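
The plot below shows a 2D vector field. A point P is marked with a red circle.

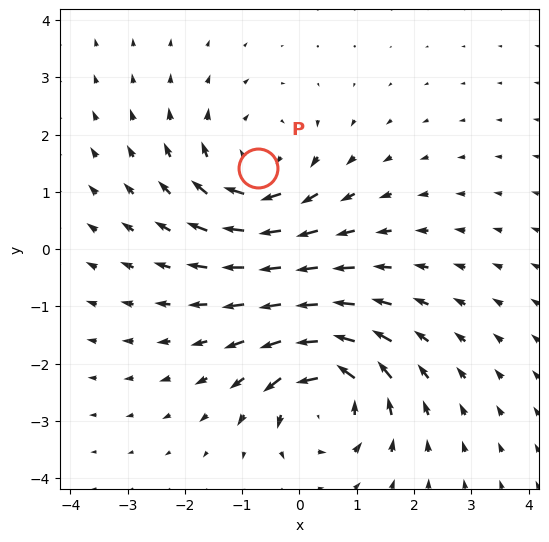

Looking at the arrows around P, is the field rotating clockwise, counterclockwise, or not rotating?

clockwise

Near P at (-0.7, 1.4) the arrows circulate clockwise. The curl (z-component) there is about -4; negative curl means clockwise rotation.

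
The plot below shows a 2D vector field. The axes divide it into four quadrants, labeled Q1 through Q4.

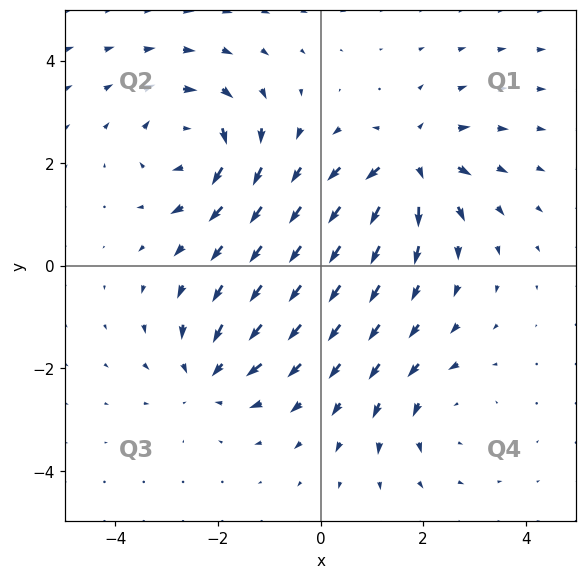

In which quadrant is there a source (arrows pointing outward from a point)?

The source sits at approximately (1.8, 2.0), which lies in quadrant Q1. The divergence there is about +7, positive as expected for a source.

Q1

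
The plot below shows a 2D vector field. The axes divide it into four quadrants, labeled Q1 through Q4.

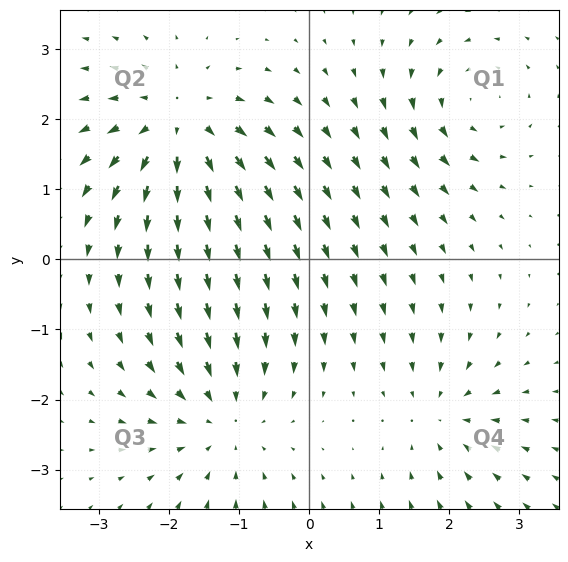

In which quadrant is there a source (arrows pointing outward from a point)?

Q2

The source sits at approximately (-1.9, 1.9), which lies in quadrant Q2. The divergence there is about +5, positive as expected for a source.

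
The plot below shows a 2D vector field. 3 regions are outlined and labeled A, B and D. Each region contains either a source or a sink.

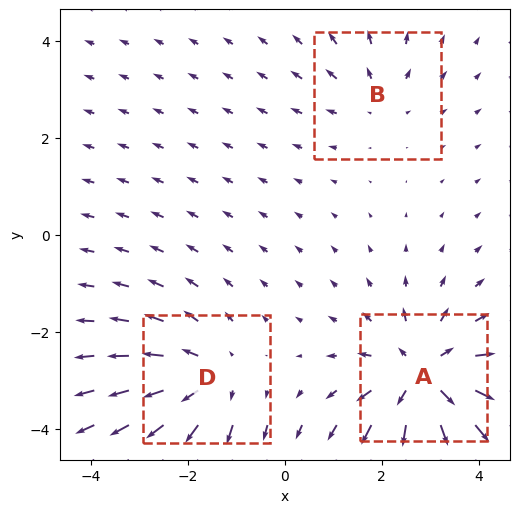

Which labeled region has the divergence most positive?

A

Divergence at each region's feature centre — A: about +5, B: about +2, D: about +3. Region A is most positive.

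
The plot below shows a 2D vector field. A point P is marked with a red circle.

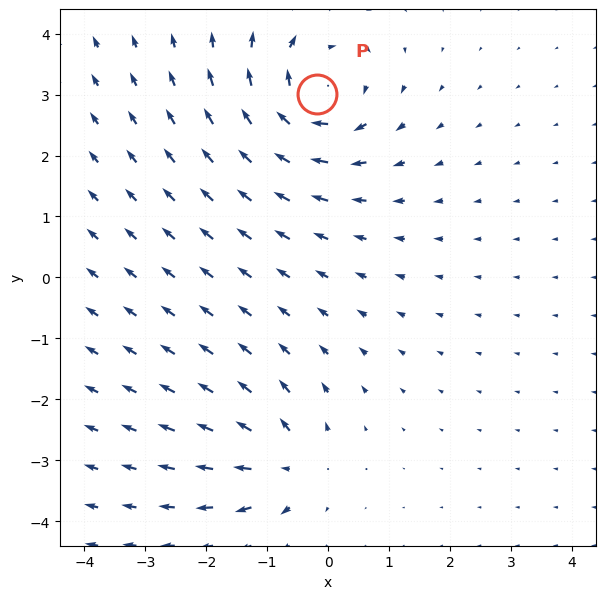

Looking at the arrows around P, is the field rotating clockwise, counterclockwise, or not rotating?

clockwise

Near P at (-0.2, 3.0) the arrows circulate clockwise. The curl (z-component) there is about -5; negative curl means clockwise rotation.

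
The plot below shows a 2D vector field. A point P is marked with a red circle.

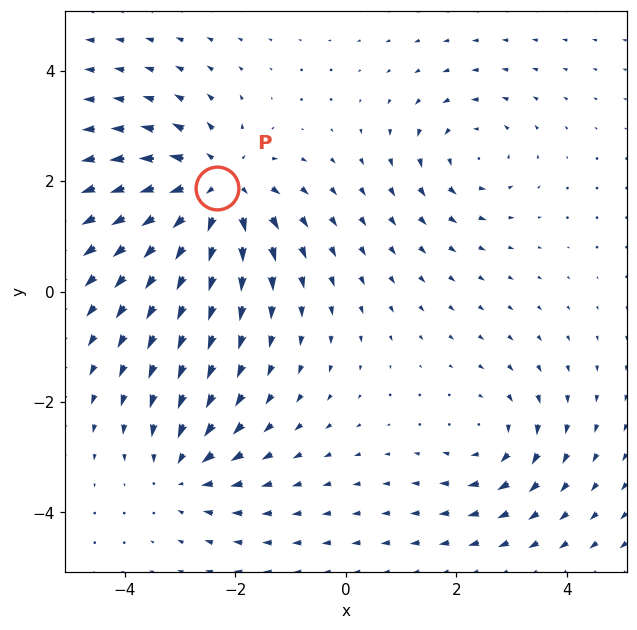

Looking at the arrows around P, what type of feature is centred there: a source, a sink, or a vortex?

At P (-2.3, 1.9) the arrows spread outward. Divergence about +5, curl ≈0 — positive divergence with near-zero curl is a source.

source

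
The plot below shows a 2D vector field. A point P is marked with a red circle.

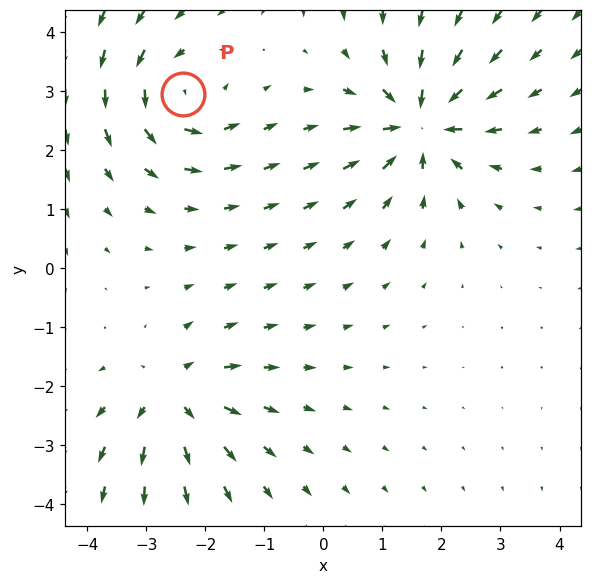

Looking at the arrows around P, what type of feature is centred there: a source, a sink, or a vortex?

vortex

At P (-2.4, 2.9) the arrows circulate counterclockwise. Divergence ≈0, curl about +4 — near-zero divergence with nonzero curl is a vortex.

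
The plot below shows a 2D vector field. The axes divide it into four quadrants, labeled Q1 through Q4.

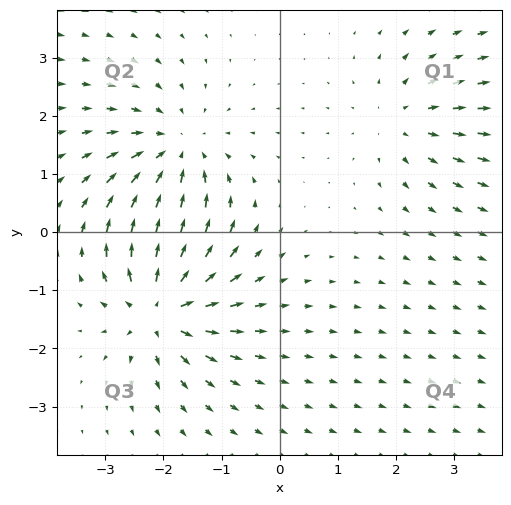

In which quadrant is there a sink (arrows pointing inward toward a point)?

The sink sits at approximately (-1.8, 1.3), which lies in quadrant Q2. The divergence there is about -4, negative as expected for a sink.

Q2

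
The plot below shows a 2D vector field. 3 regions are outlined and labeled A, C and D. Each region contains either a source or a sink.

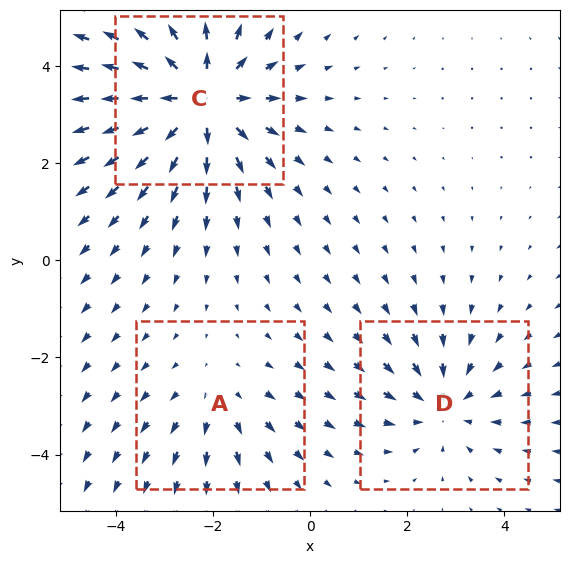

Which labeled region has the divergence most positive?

Divergence at each region's feature centre — A: about +2, C: about +4, D: about -3. Region C is most positive.

C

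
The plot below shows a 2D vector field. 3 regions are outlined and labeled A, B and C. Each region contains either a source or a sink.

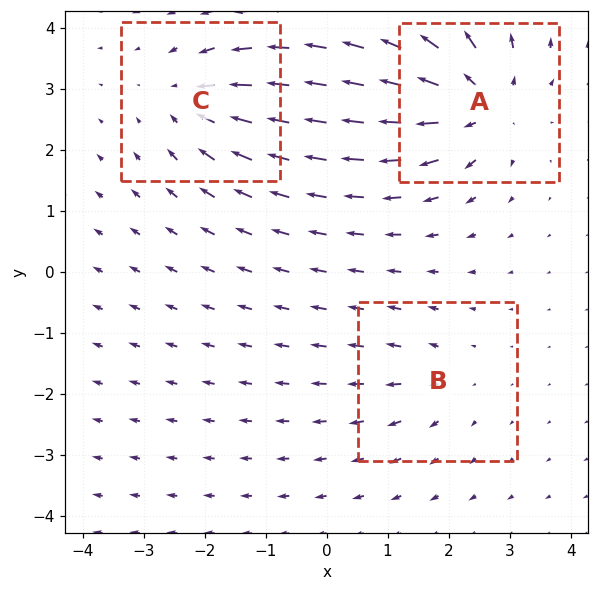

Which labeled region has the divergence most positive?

A

Divergence at each region's feature centre — A: about +5, B: about +2, C: about -4. Region A is most positive.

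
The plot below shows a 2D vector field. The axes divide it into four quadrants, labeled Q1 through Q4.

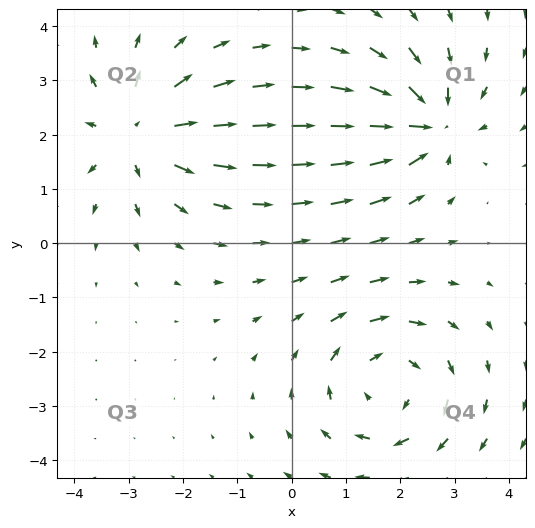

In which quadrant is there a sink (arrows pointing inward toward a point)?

The sink sits at approximately (2.5, 2.2), which lies in quadrant Q1. The divergence there is about -5, negative as expected for a sink.

Q1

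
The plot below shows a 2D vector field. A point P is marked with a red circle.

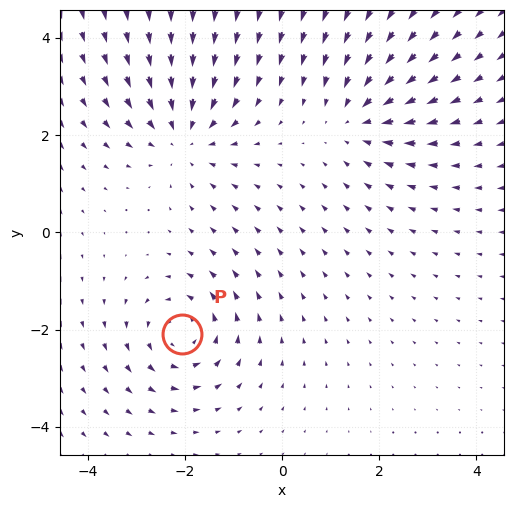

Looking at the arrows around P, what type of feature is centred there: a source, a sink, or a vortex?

vortex

At P (-2.1, -2.1) the arrows circulate counterclockwise. Divergence ≈0, curl about +4 — near-zero divergence with nonzero curl is a vortex.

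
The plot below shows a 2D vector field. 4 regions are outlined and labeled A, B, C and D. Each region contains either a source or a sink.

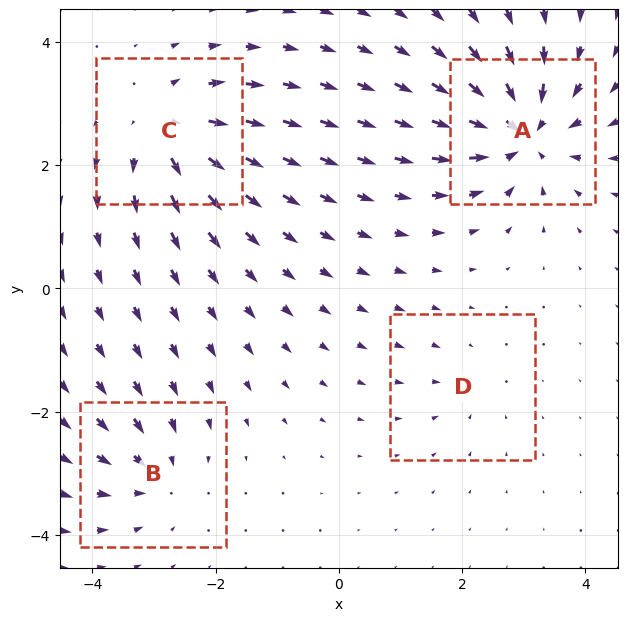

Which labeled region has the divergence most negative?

Divergence at each region's feature centre — A: about -8, B: about -4, C: about +6, D: about -2. Region A is most negative.

A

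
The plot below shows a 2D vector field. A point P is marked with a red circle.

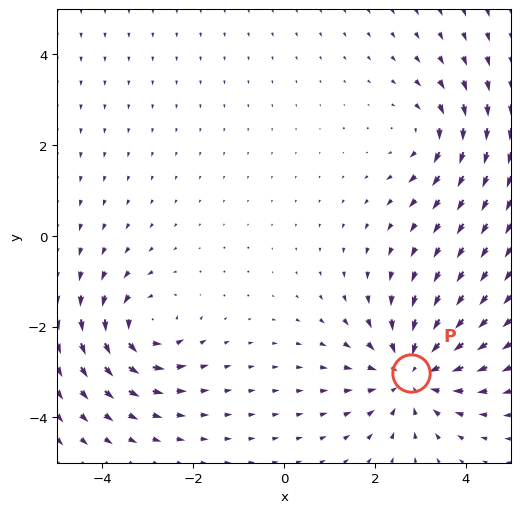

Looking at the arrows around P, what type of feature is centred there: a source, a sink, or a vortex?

At P (2.8, -3.0) the arrows converge inward. Divergence about -4, curl ≈0 — negative divergence with near-zero curl is a sink.

sink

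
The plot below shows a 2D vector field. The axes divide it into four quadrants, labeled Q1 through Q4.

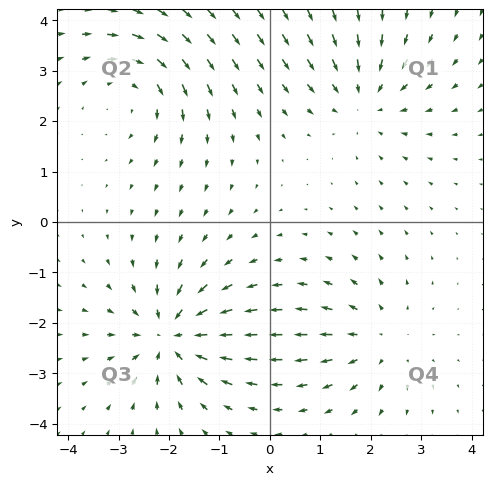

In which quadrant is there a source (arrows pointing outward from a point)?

Q4

The source sits at approximately (2.2, -2.3), which lies in quadrant Q4. The divergence there is about +2, positive as expected for a source.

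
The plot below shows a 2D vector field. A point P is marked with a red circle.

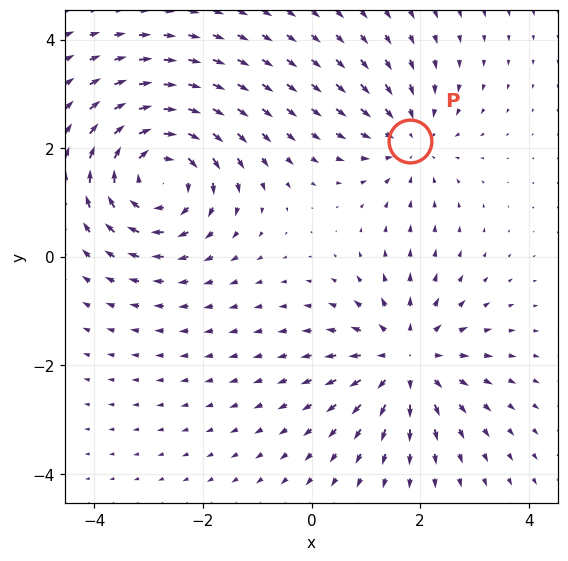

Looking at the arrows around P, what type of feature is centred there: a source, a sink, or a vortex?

At P (1.8, 2.1) the arrows converge inward. Divergence about -3, curl ≈0 — negative divergence with near-zero curl is a sink.

sink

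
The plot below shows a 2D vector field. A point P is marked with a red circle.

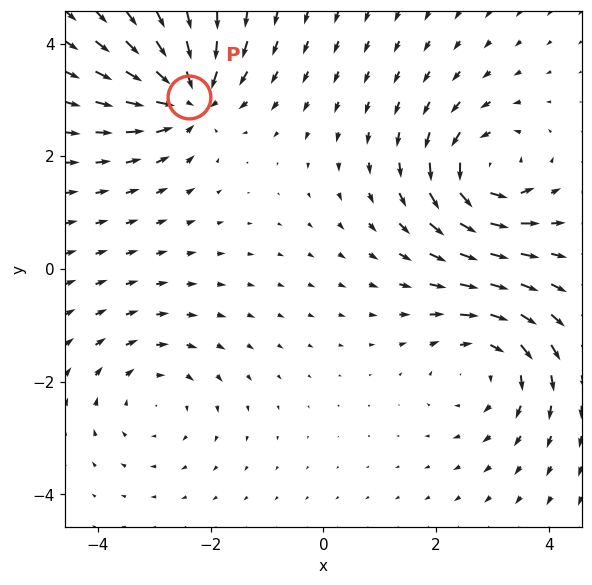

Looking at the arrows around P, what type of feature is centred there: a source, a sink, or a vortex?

sink

At P (-2.4, 3.0) the arrows converge inward. Divergence about -7, curl ≈0 — negative divergence with near-zero curl is a sink.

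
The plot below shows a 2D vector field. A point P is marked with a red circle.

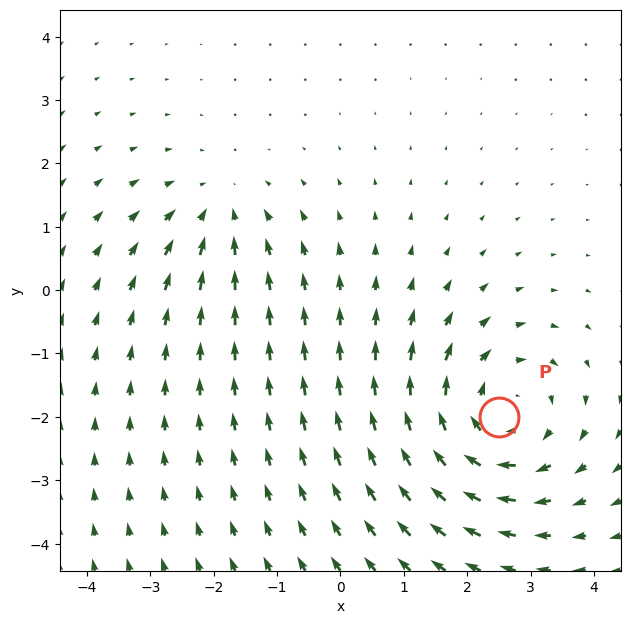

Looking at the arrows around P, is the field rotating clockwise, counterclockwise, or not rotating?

clockwise

Near P at (2.5, -2.0) the arrows circulate clockwise. The curl (z-component) there is about -4; negative curl means clockwise rotation.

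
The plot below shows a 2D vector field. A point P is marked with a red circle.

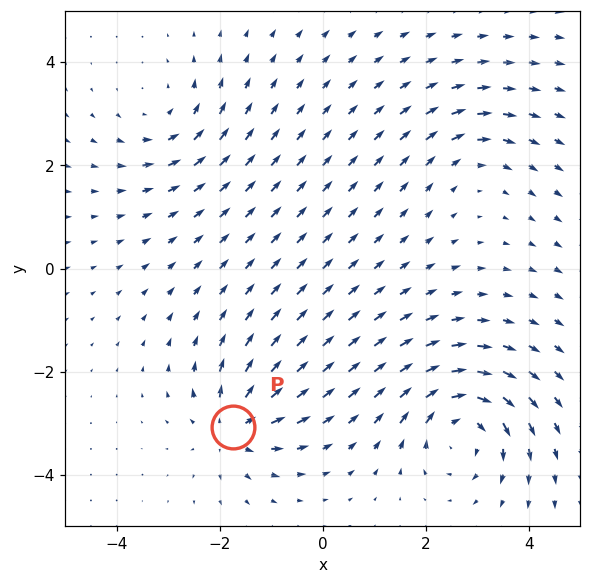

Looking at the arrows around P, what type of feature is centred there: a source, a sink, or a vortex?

At P (-1.7, -3.1) the arrows spread outward. Divergence about +5, curl ≈0 — positive divergence with near-zero curl is a source.

source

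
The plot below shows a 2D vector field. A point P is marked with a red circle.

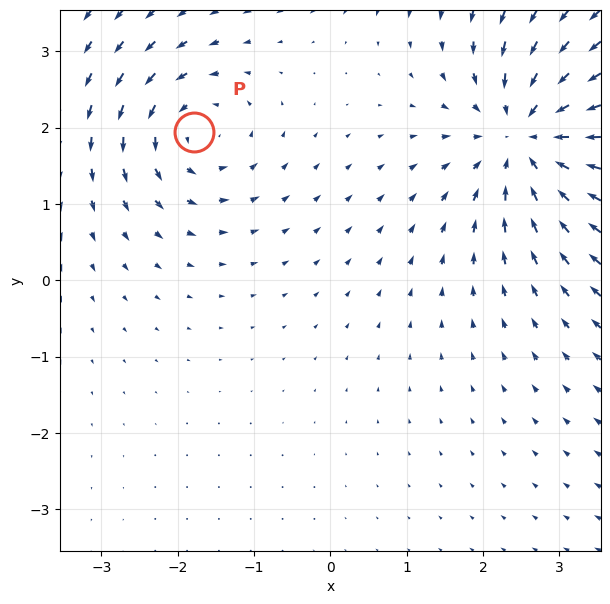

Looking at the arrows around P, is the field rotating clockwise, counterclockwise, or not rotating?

Near P at (-1.8, 1.9) the arrows circulate counterclockwise. The curl (z-component) there is about +4; positive curl means counterclockwise rotation.

counterclockwise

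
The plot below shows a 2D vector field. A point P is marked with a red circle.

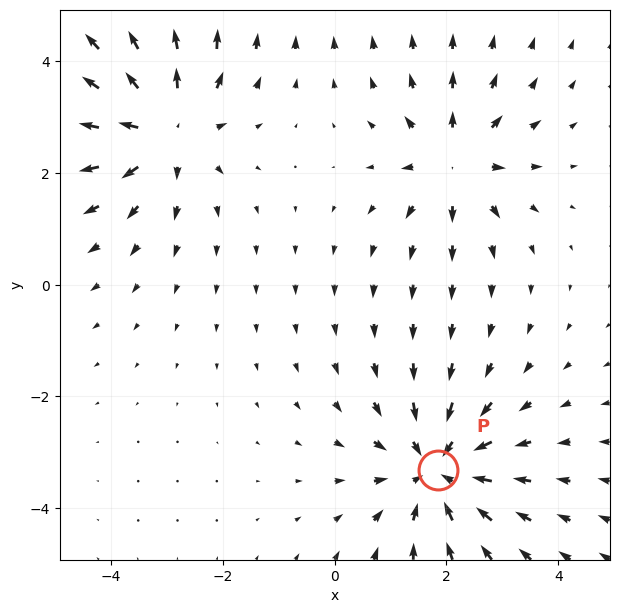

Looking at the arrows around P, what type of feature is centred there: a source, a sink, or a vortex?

sink

At P (1.8, -3.3) the arrows converge inward. Divergence about -5, curl ≈0 — negative divergence with near-zero curl is a sink.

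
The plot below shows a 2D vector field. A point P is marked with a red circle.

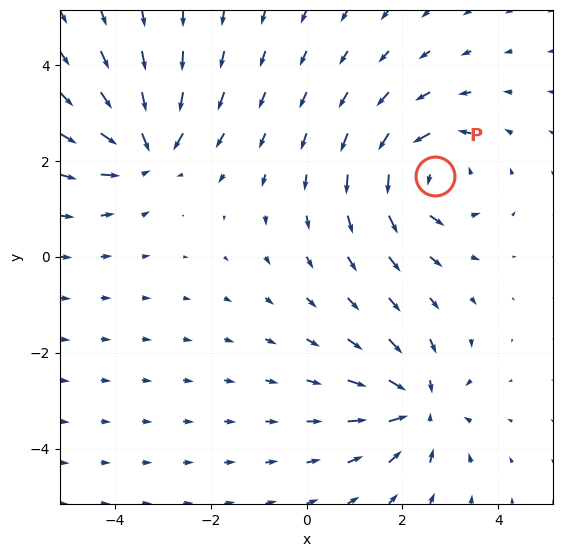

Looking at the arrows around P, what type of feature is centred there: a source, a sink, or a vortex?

At P (2.7, 1.7) the arrows circulate counterclockwise. Divergence ≈0, curl about +5 — near-zero divergence with nonzero curl is a vortex.

vortex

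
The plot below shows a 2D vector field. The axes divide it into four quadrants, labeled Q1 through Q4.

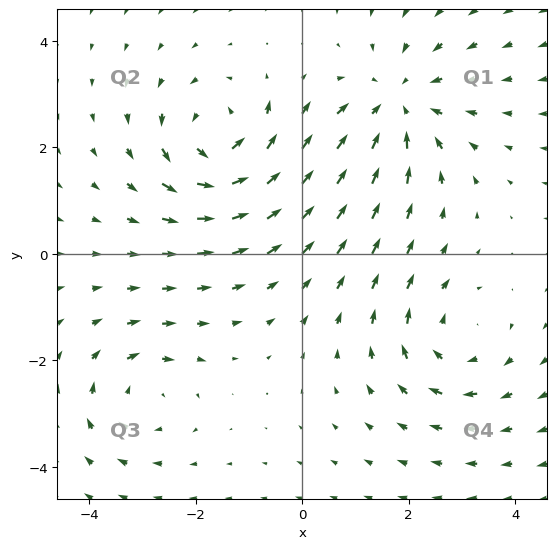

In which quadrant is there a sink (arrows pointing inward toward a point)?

The sink sits at approximately (1.8, 2.8), which lies in quadrant Q1. The divergence there is about -3, negative as expected for a sink.

Q1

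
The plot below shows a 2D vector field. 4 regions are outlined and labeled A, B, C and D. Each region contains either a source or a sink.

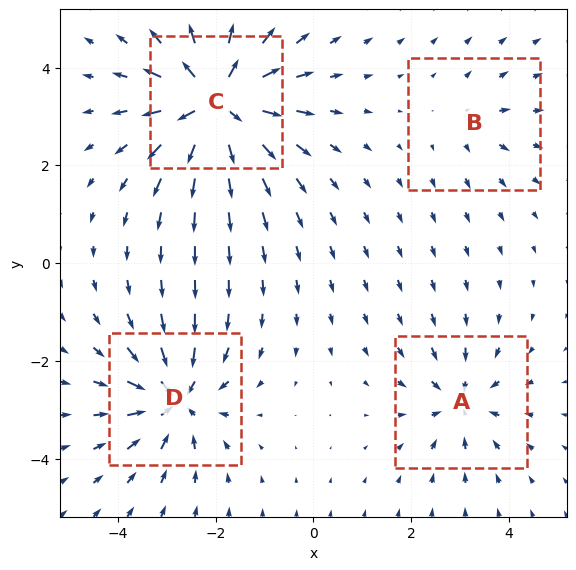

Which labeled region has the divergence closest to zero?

Divergence at each region's feature centre — A: about -4, B: about +2, C: about +9, D: about -6. Region B is closest to zero.

B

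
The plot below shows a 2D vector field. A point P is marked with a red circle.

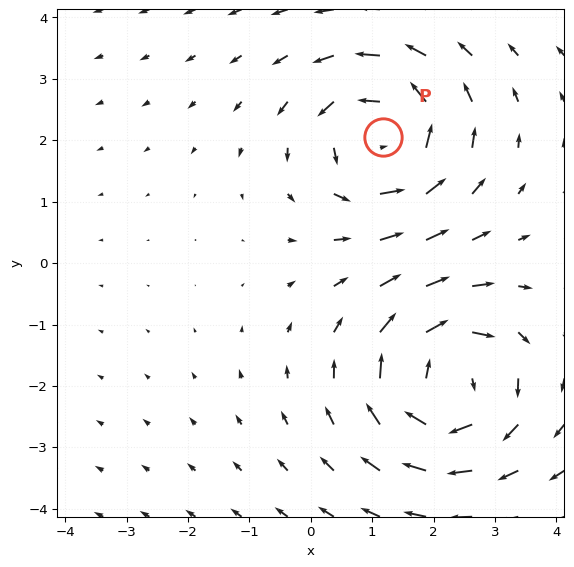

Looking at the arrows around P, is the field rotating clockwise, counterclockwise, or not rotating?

Near P at (1.2, 2.1) the arrows circulate counterclockwise. The curl (z-component) there is about +4; positive curl means counterclockwise rotation.

counterclockwise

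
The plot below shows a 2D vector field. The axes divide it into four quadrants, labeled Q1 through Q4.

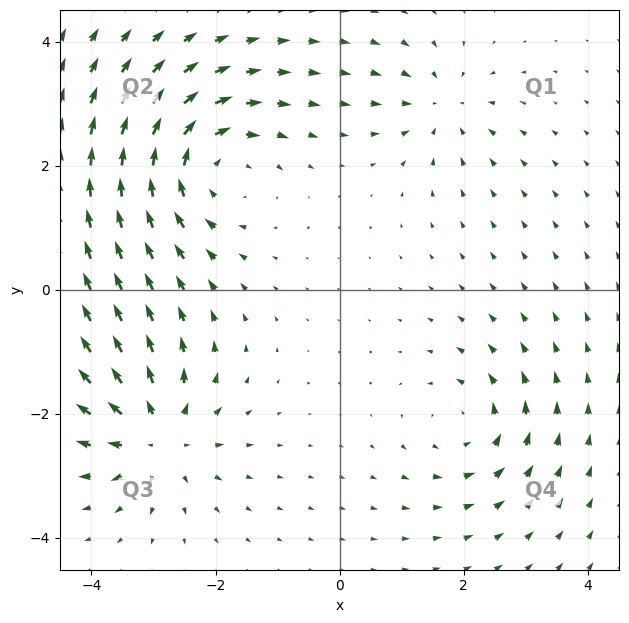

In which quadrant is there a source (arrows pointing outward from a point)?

Q3

The source sits at approximately (-2.9, -2.4), which lies in quadrant Q3. The divergence there is about +5, positive as expected for a source.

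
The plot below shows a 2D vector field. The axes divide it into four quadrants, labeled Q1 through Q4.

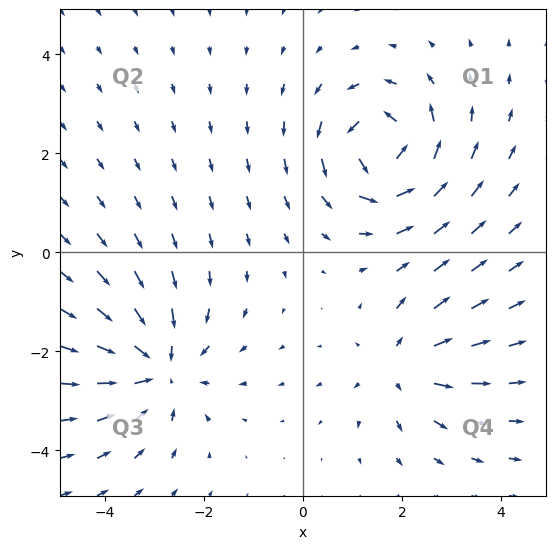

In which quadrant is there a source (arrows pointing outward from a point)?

The source sits at approximately (2.0, -2.3), which lies in quadrant Q4. The divergence there is about +3, positive as expected for a source.

Q4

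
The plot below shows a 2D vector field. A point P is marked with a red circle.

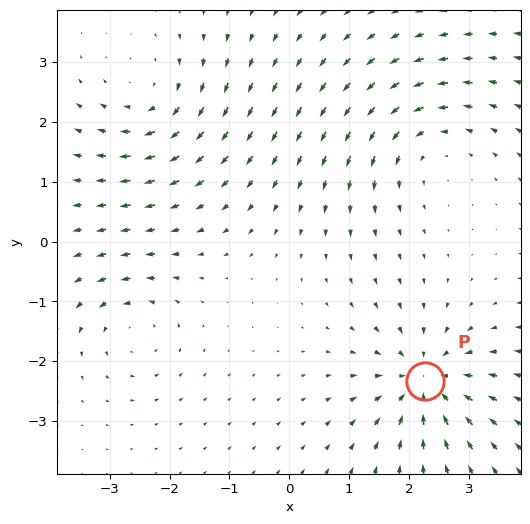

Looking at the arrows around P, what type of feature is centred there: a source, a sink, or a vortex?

At P (2.3, -2.3) the arrows converge inward. Divergence about -7, curl ≈0 — negative divergence with near-zero curl is a sink.

sink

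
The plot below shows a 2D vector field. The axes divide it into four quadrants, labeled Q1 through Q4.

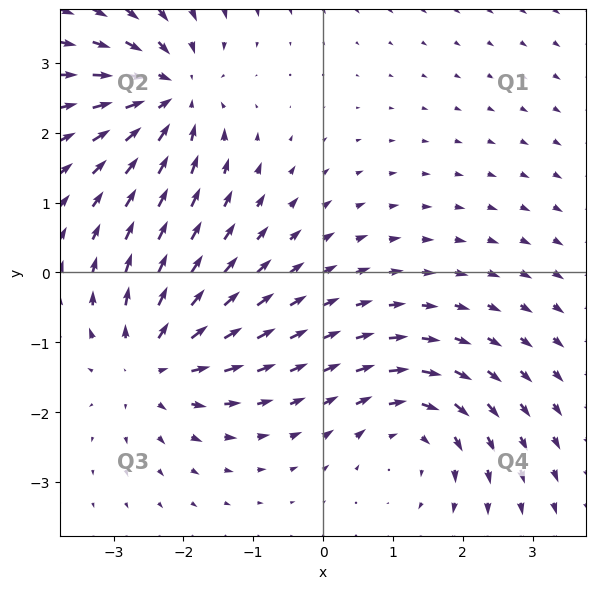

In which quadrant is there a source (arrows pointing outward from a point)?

Q3

The source sits at approximately (-2.5, -1.3), which lies in quadrant Q3. The divergence there is about +5, positive as expected for a source.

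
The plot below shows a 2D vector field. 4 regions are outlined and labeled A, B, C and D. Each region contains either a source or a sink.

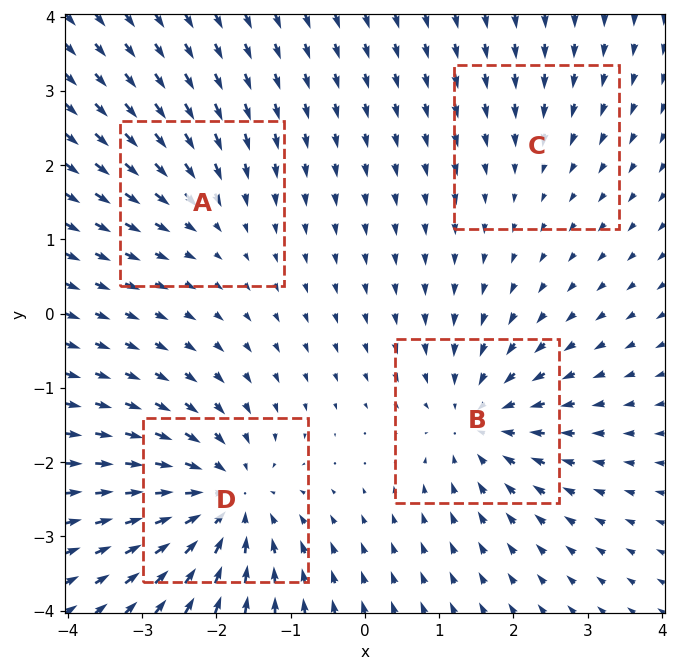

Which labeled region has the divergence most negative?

Divergence at each region's feature centre — A: about -3, B: about -5, C: about -2, D: about -7. Region D is most negative.

D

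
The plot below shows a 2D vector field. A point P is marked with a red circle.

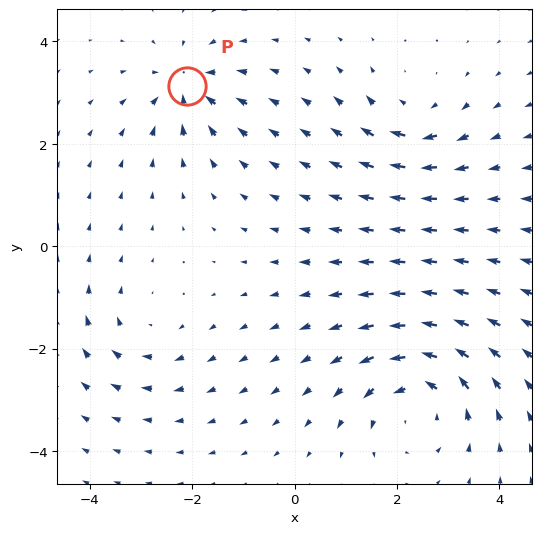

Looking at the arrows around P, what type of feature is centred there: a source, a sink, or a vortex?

At P (-2.1, 3.1) the arrows converge inward. Divergence about -5, curl ≈0 — negative divergence with near-zero curl is a sink.

sink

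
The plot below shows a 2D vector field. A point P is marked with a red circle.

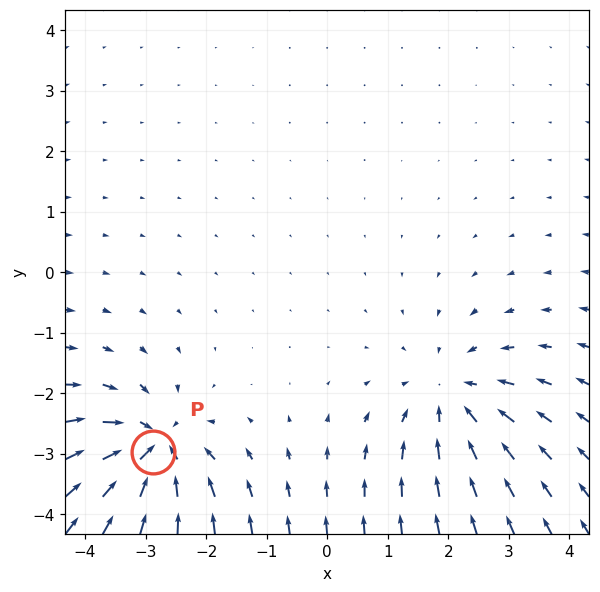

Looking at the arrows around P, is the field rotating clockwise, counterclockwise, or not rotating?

not rotating

Near P at (-2.9, -3.0) the arrows show no circulation. The curl there is ≈0.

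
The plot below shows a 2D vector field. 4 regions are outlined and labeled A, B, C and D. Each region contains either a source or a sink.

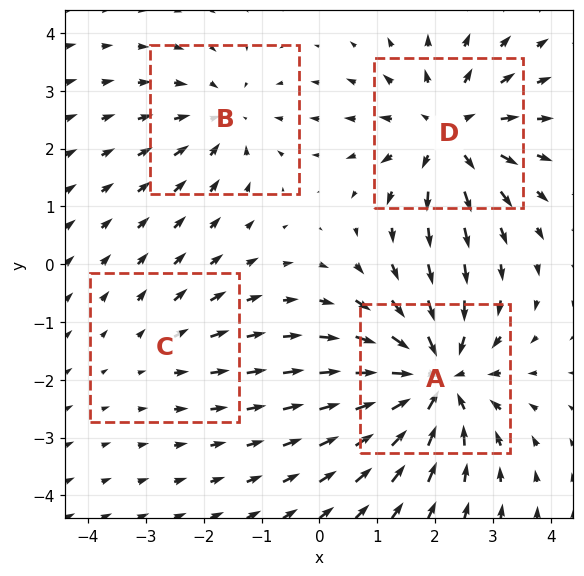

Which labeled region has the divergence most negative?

Divergence at each region's feature centre — A: about -7, B: about -3, C: about +2, D: about +5. Region A is most negative.

A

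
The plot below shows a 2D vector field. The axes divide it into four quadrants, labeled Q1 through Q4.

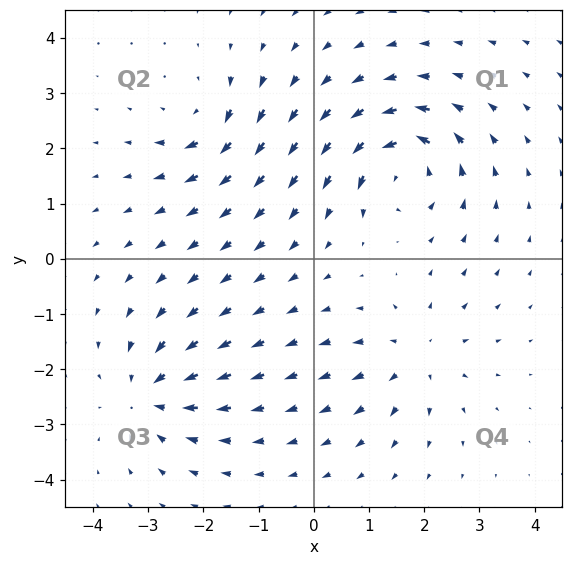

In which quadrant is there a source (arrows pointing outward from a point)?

Q4

The source sits at approximately (1.8, -1.8), which lies in quadrant Q4. The divergence there is about +4, positive as expected for a source.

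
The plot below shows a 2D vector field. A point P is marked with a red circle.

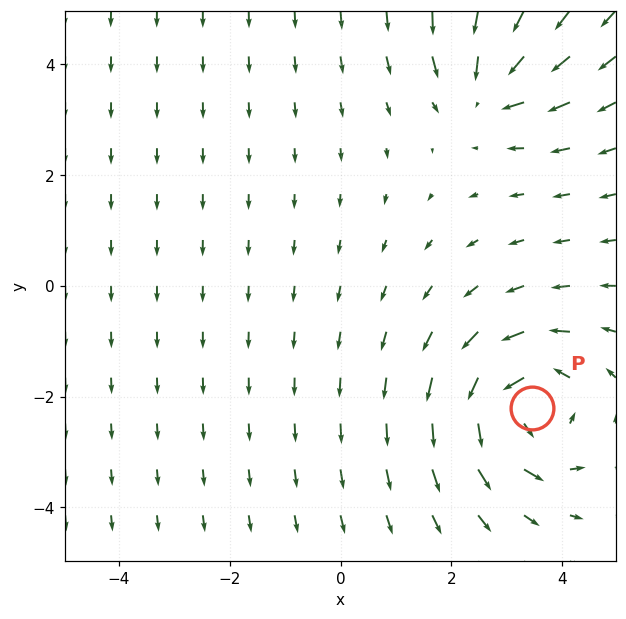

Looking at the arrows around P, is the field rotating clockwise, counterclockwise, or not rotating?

counterclockwise

Near P at (3.5, -2.2) the arrows circulate counterclockwise. The curl (z-component) there is about +4; positive curl means counterclockwise rotation.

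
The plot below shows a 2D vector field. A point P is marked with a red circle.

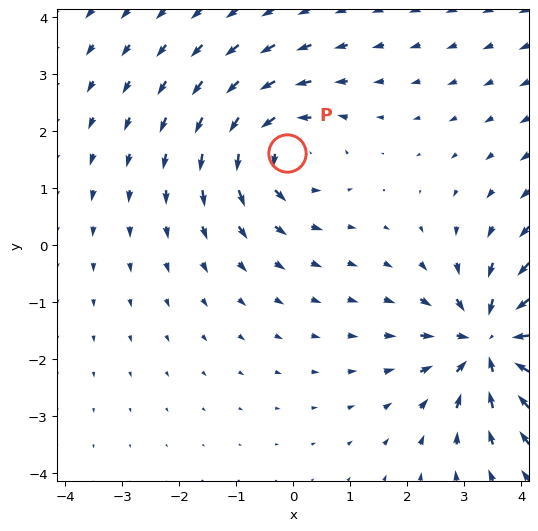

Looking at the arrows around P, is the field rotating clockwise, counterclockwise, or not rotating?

Near P at (-0.1, 1.6) the arrows circulate counterclockwise. The curl (z-component) there is about +4; positive curl means counterclockwise rotation.

counterclockwise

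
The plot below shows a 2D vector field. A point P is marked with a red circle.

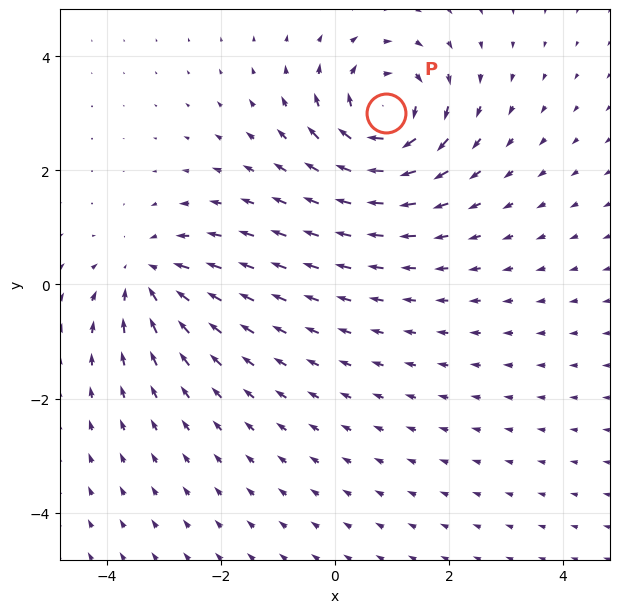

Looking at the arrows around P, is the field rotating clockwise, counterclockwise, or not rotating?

clockwise

Near P at (0.9, 3.0) the arrows circulate clockwise. The curl (z-component) there is about -6; negative curl means clockwise rotation.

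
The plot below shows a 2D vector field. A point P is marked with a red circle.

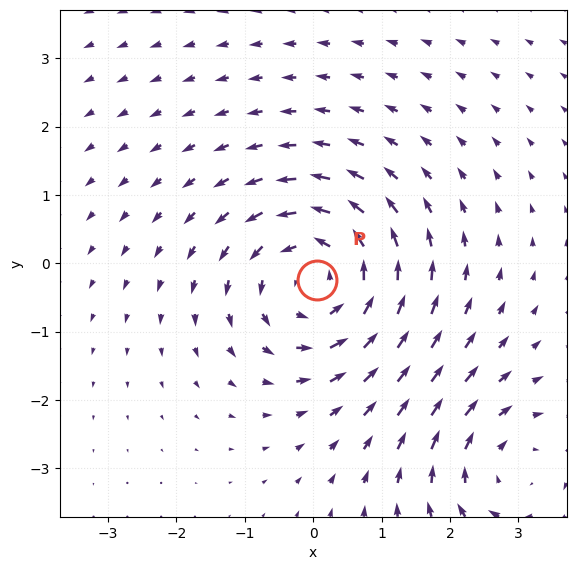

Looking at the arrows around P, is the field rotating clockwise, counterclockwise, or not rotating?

Near P at (0.1, -0.2) the arrows circulate counterclockwise. The curl (z-component) there is about +3; positive curl means counterclockwise rotation.

counterclockwise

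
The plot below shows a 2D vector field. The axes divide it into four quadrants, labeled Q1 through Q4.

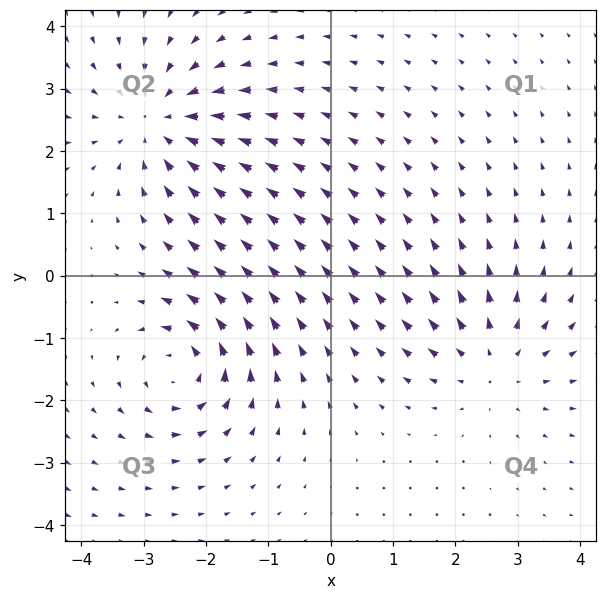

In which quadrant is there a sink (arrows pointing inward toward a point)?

Q2

The sink sits at approximately (-2.7, 2.5), which lies in quadrant Q2. The divergence there is about -4, negative as expected for a sink.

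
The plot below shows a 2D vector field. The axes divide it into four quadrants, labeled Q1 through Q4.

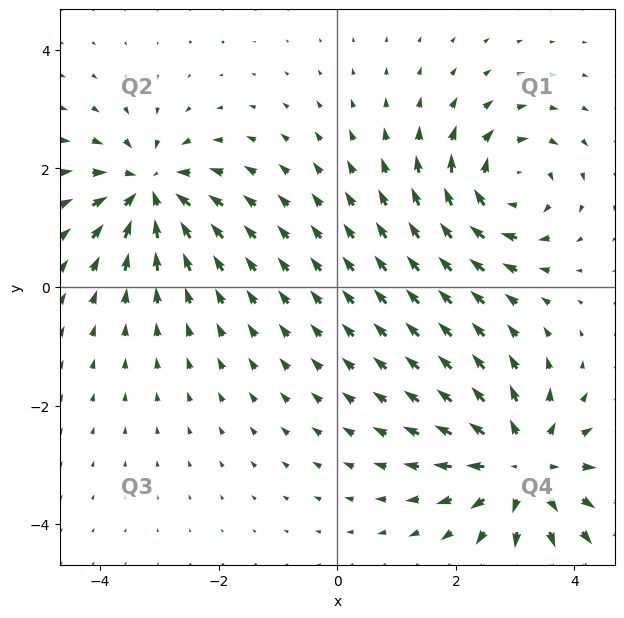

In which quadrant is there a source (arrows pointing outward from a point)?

Q4

The source sits at approximately (3.1, -3.0), which lies in quadrant Q4. The divergence there is about +4, positive as expected for a source.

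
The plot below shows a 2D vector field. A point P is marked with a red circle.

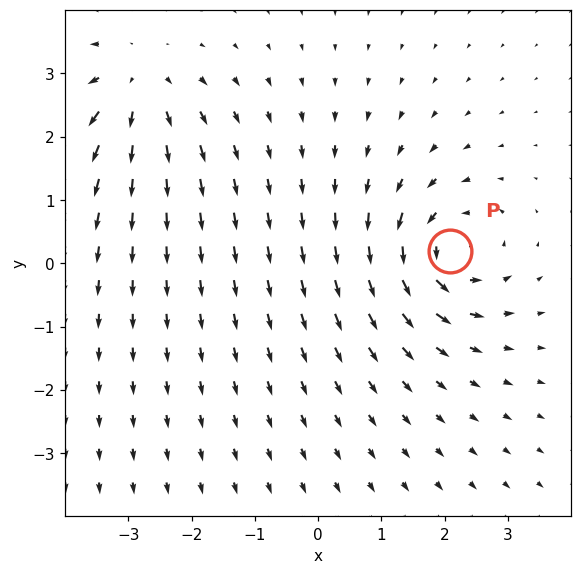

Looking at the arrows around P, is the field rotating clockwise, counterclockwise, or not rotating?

Near P at (2.1, 0.2) the arrows circulate counterclockwise. The curl (z-component) there is about +6; positive curl means counterclockwise rotation.

counterclockwise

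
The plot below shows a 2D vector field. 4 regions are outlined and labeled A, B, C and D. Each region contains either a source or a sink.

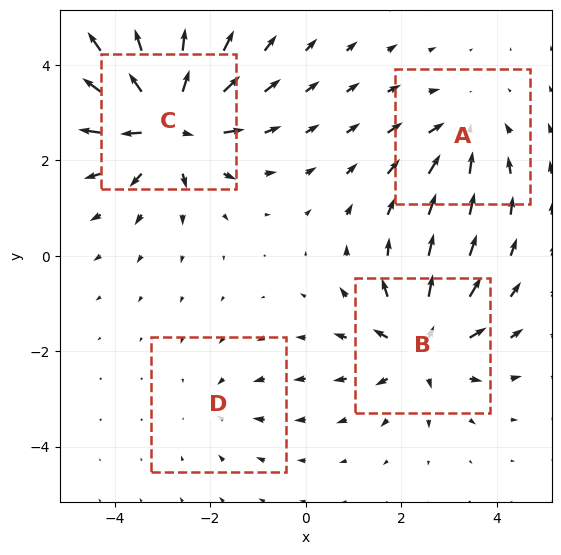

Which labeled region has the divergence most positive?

Divergence at each region's feature centre — A: about -4, B: about +5, C: about +7, D: about -2. Region C is most positive.

C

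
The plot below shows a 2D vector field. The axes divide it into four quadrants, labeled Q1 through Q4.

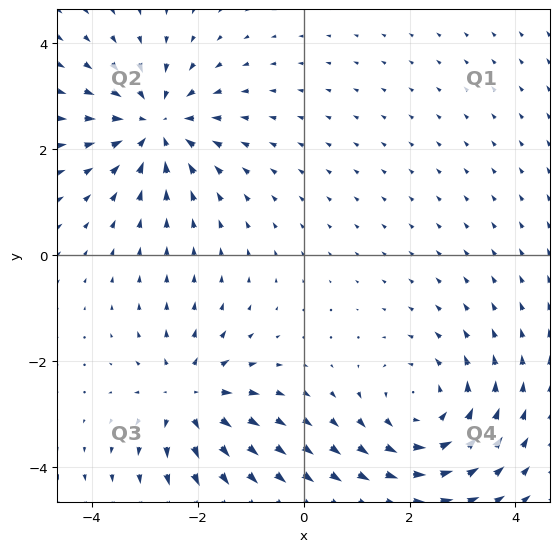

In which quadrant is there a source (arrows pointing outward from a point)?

Q3

The source sits at approximately (-2.2, -2.7), which lies in quadrant Q3. The divergence there is about +5, positive as expected for a source.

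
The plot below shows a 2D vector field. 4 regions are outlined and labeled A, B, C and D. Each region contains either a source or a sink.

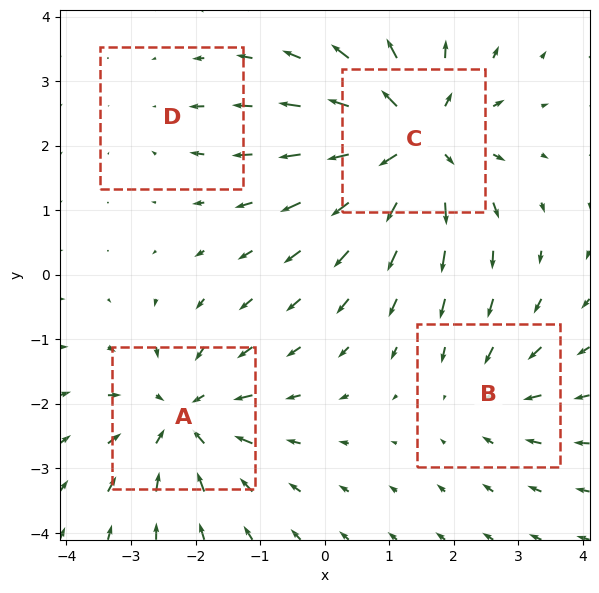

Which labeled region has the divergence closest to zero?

Divergence at each region's feature centre — A: about -5, B: about -3, C: about +7, D: about -2. Region D is closest to zero.

D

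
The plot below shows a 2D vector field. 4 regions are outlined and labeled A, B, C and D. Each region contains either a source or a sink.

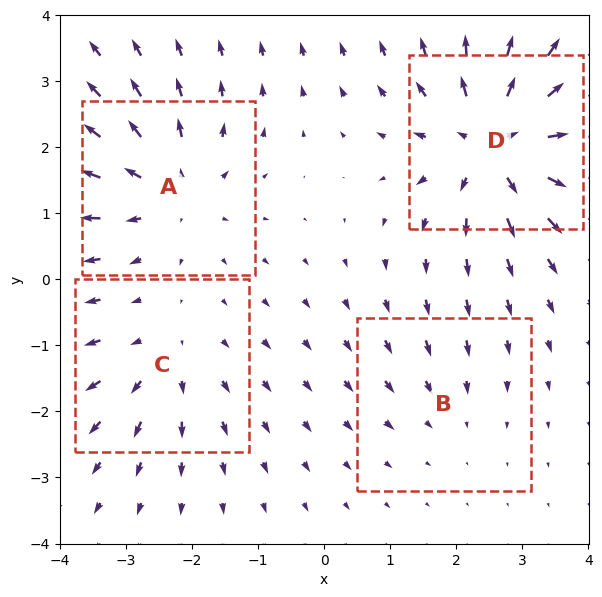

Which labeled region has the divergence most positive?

D

Divergence at each region's feature centre — A: about +5, B: about -2, C: about +3, D: about +7. Region D is most positive.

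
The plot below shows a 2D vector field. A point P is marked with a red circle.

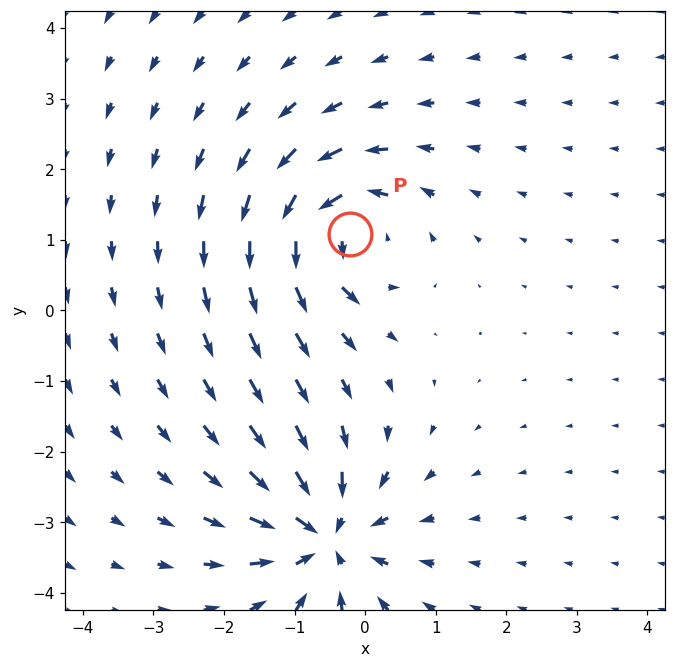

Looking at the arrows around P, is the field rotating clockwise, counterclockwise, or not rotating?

counterclockwise

Near P at (-0.2, 1.1) the arrows circulate counterclockwise. The curl (z-component) there is about +5; positive curl means counterclockwise rotation.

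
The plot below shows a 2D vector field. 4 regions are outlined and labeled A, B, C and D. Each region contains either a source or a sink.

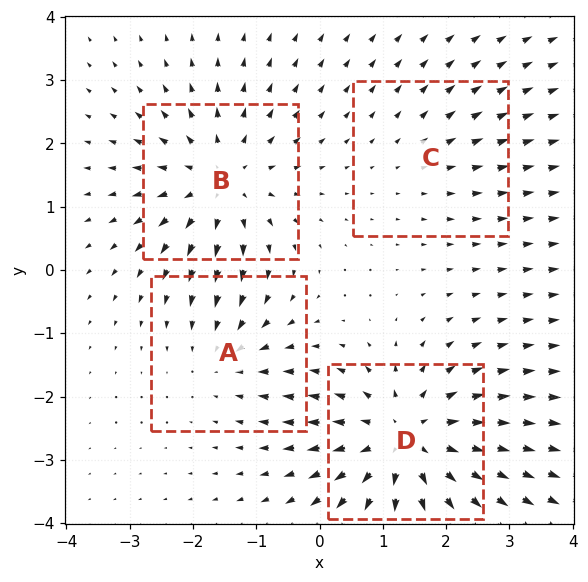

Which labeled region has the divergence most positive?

D

Divergence at each region's feature centre — A: about -3, B: about +5, C: about +2, D: about +6. Region D is most positive.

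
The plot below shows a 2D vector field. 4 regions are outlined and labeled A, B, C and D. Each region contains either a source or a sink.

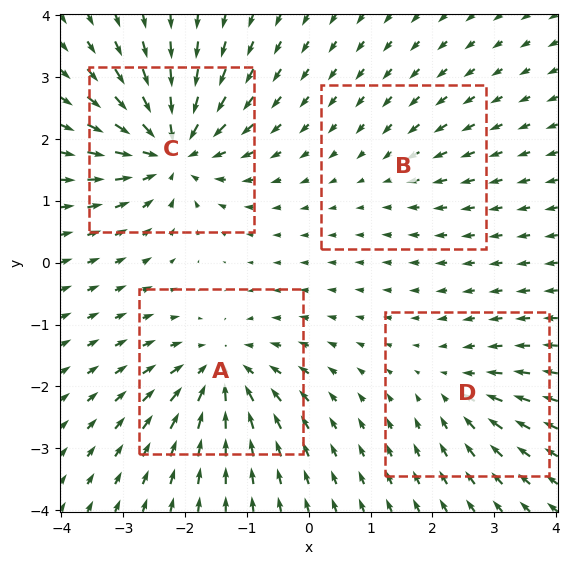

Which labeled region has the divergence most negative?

C

Divergence at each region's feature centre — A: about -6, B: about -2, C: about -9, D: about -4. Region C is most negative.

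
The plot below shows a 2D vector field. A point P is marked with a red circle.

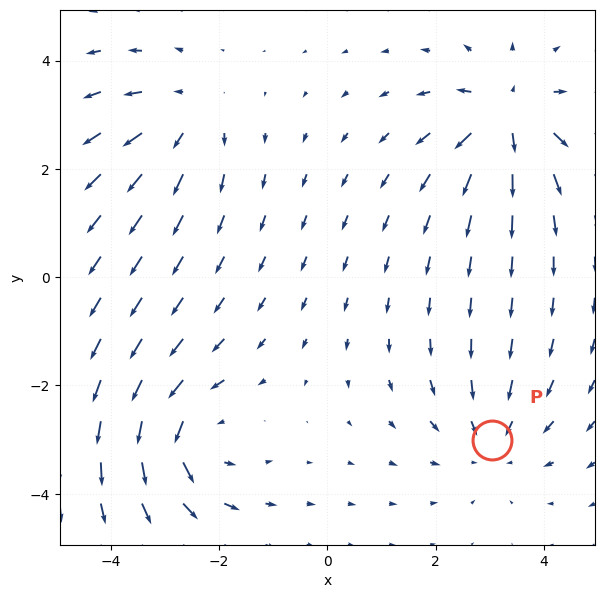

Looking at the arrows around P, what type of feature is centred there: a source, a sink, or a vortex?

At P (3.0, -3.0) the arrows converge inward. Divergence about -3, curl ≈0 — negative divergence with near-zero curl is a sink.

sink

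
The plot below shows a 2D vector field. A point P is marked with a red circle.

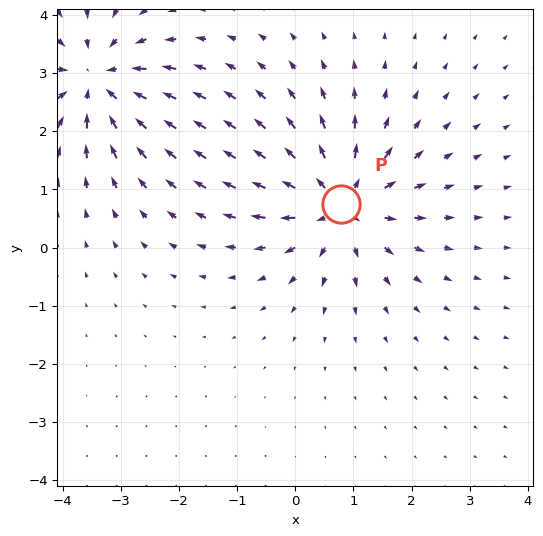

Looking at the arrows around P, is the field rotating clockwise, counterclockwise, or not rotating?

not rotating

Near P at (0.8, 0.7) the arrows show no circulation. The curl there is ≈0.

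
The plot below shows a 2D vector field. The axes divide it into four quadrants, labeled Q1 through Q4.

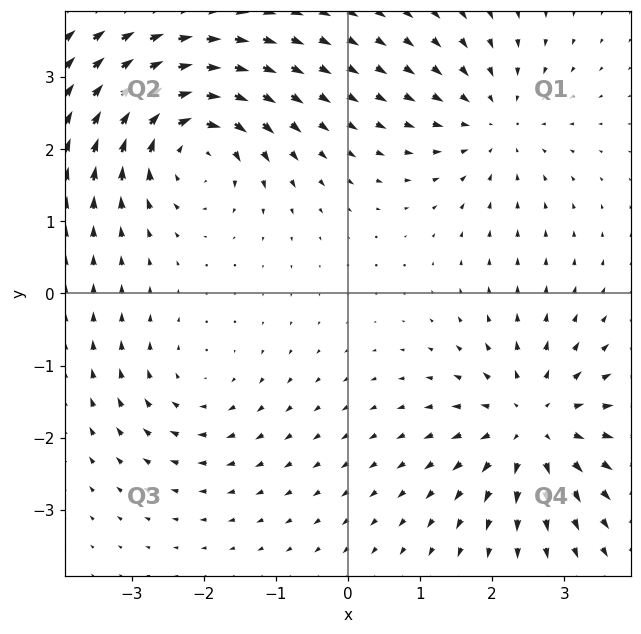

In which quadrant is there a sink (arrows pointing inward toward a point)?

The sink sits at approximately (2.0, 2.4), which lies in quadrant Q1. The divergence there is about -3, negative as expected for a sink.

Q1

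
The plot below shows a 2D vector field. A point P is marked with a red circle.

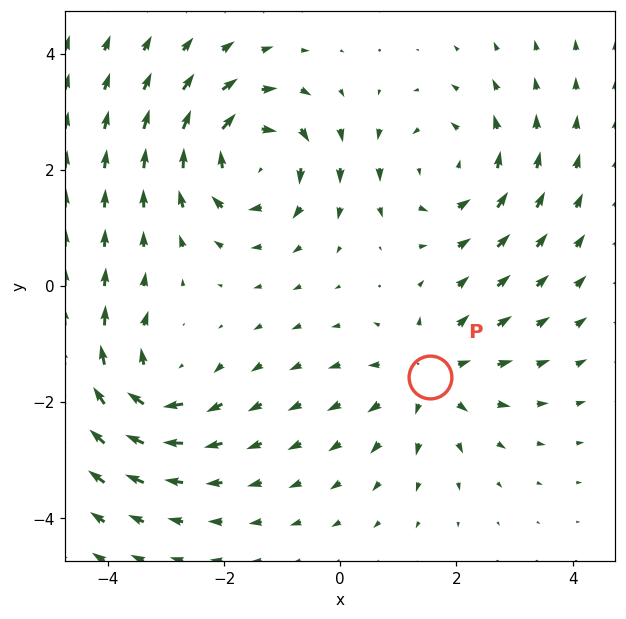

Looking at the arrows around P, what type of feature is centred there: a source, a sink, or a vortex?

At P (1.5, -1.6) the arrows spread outward. Divergence about +4, curl ≈0 — positive divergence with near-zero curl is a source.

source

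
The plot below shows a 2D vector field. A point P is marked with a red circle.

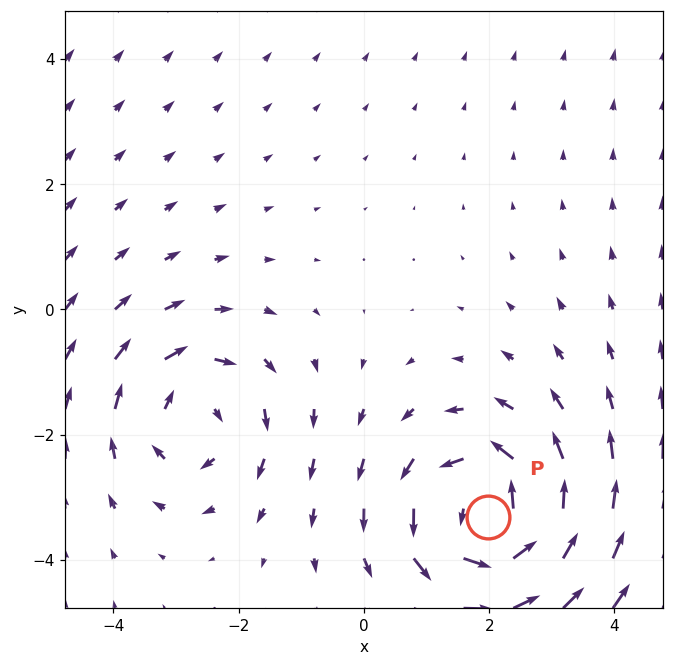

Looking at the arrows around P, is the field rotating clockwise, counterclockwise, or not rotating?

Near P at (2.0, -3.3) the arrows circulate counterclockwise. The curl (z-component) there is about +5; positive curl means counterclockwise rotation.

counterclockwise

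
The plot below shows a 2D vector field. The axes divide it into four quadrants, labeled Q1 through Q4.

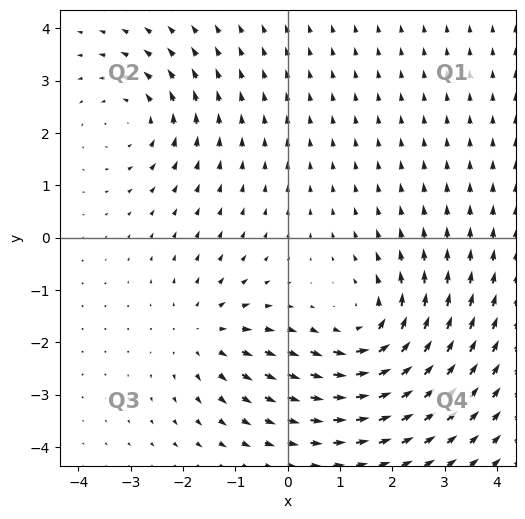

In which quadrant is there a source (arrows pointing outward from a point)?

The source sits at approximately (-1.6, -1.8), which lies in quadrant Q3. The divergence there is about +3, positive as expected for a source.

Q3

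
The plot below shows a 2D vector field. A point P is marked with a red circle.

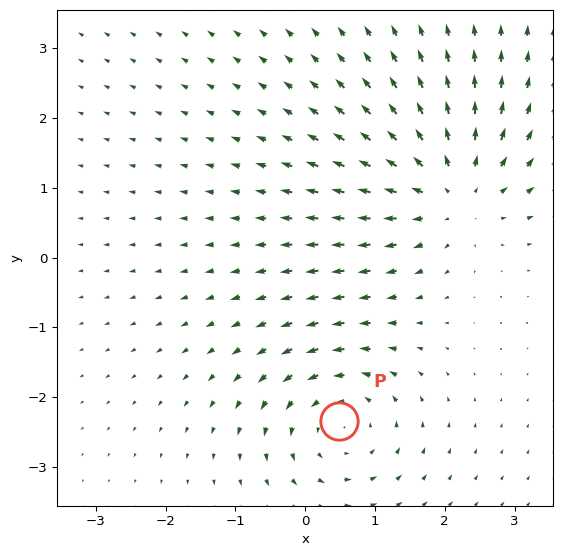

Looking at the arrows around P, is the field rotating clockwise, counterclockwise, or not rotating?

counterclockwise

Near P at (0.5, -2.3) the arrows circulate counterclockwise. The curl (z-component) there is about +4; positive curl means counterclockwise rotation.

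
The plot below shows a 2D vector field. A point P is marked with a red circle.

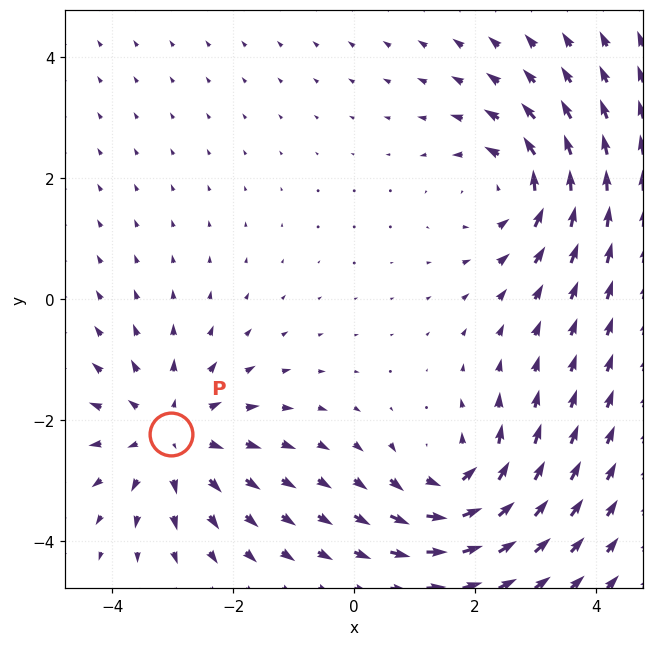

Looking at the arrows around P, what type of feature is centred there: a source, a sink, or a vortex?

source

At P (-3.0, -2.2) the arrows spread outward. Divergence about +4, curl ≈0 — positive divergence with near-zero curl is a source.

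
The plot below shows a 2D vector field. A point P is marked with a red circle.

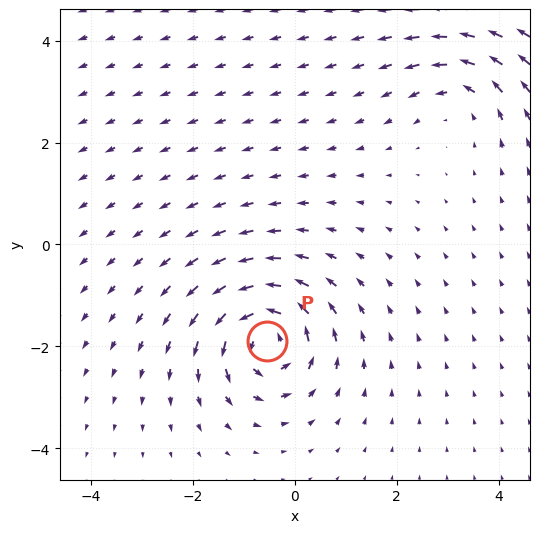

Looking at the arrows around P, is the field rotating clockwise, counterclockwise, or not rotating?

counterclockwise

Near P at (-0.5, -1.9) the arrows circulate counterclockwise. The curl (z-component) there is about +6; positive curl means counterclockwise rotation.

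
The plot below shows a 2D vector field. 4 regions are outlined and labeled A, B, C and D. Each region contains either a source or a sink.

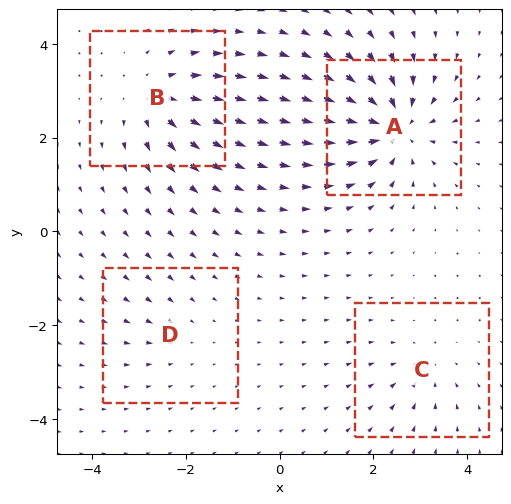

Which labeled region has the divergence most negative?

A

Divergence at each region's feature centre — A: about -8, B: about +6, C: about -3, D: about -2. Region A is most negative.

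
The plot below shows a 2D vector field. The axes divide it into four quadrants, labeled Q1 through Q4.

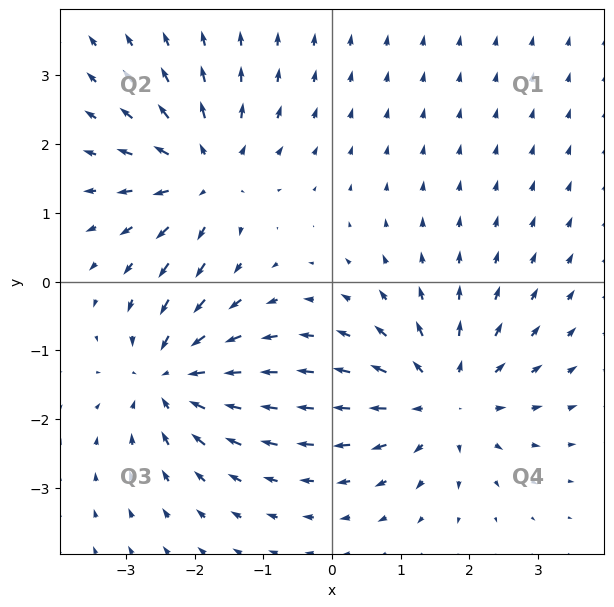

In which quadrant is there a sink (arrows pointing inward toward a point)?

The sink sits at approximately (-2.3, -1.4), which lies in quadrant Q3. The divergence there is about -5, negative as expected for a sink.

Q3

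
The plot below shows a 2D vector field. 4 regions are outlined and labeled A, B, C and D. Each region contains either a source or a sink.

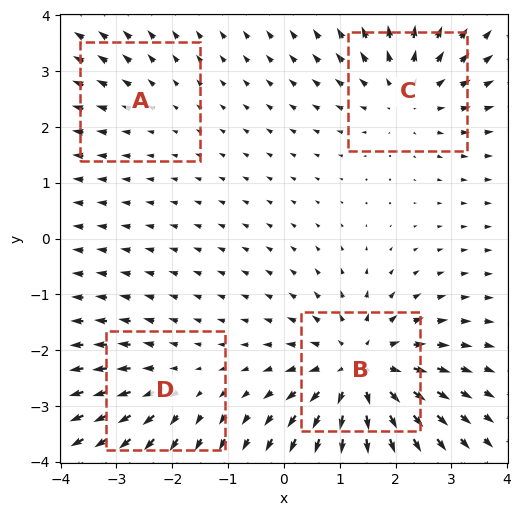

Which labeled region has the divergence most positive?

Divergence at each region's feature centre — A: about +2, B: about +6, C: about +4, D: about +3. Region B is most positive.

B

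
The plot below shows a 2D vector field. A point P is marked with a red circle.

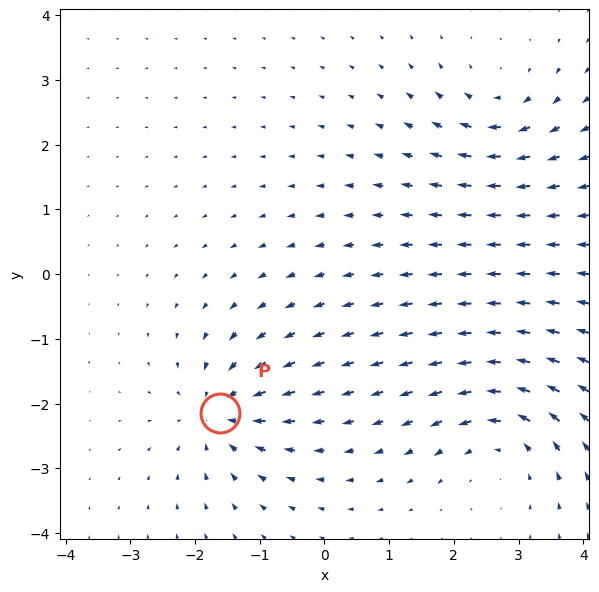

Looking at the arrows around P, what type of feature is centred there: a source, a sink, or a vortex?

sink

At P (-1.6, -2.2) the arrows converge inward. Divergence about -6, curl ≈0 — negative divergence with near-zero curl is a sink.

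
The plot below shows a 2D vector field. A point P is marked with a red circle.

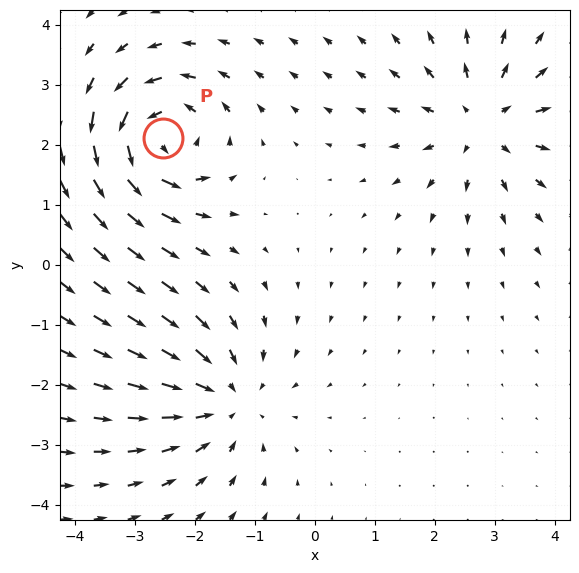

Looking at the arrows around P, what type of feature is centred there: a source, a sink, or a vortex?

vortex

At P (-2.5, 2.1) the arrows circulate counterclockwise. Divergence ≈0, curl about +6 — near-zero divergence with nonzero curl is a vortex.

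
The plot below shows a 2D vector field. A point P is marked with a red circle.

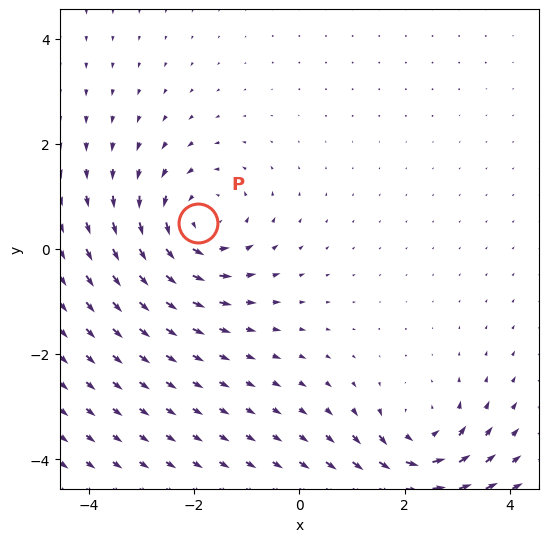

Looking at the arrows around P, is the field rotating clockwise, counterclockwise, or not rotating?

Near P at (-1.9, 0.5) the arrows circulate counterclockwise. The curl (z-component) there is about +4; positive curl means counterclockwise rotation.

counterclockwise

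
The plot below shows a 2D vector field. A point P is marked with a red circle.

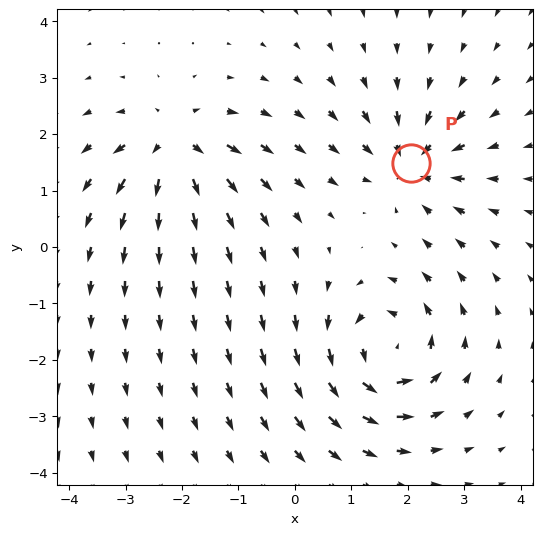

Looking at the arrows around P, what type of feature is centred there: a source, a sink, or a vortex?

At P (2.1, 1.5) the arrows converge inward. Divergence about -4, curl ≈0 — negative divergence with near-zero curl is a sink.

sink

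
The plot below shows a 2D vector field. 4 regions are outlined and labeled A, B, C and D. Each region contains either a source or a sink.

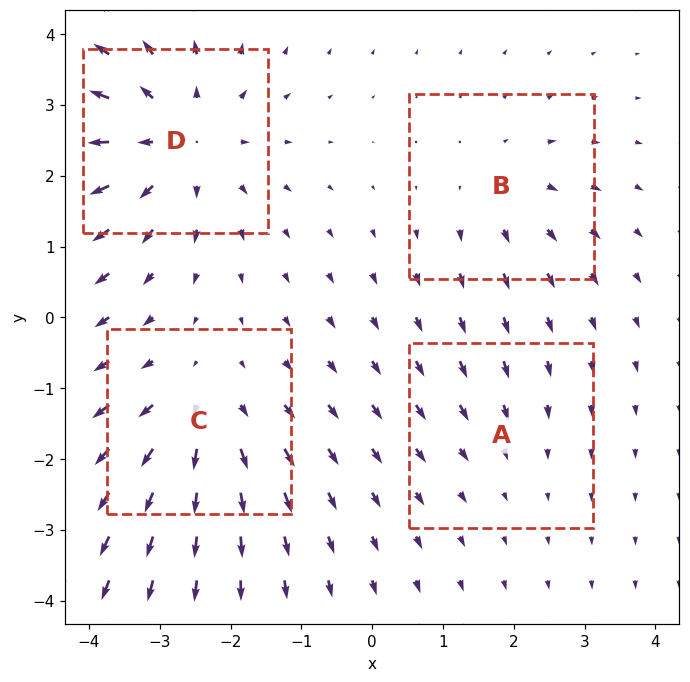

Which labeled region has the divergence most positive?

Divergence at each region's feature centre — A: about -2, B: about +3, C: about +4, D: about +6. Region D is most positive.

D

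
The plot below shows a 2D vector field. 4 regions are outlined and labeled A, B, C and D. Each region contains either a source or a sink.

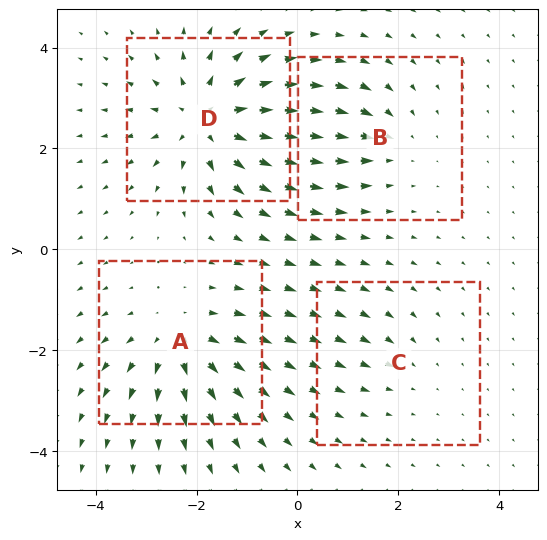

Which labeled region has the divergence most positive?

Divergence at each region's feature centre — A: about +5, B: about -3, C: about -2, D: about +6. Region D is most positive.

D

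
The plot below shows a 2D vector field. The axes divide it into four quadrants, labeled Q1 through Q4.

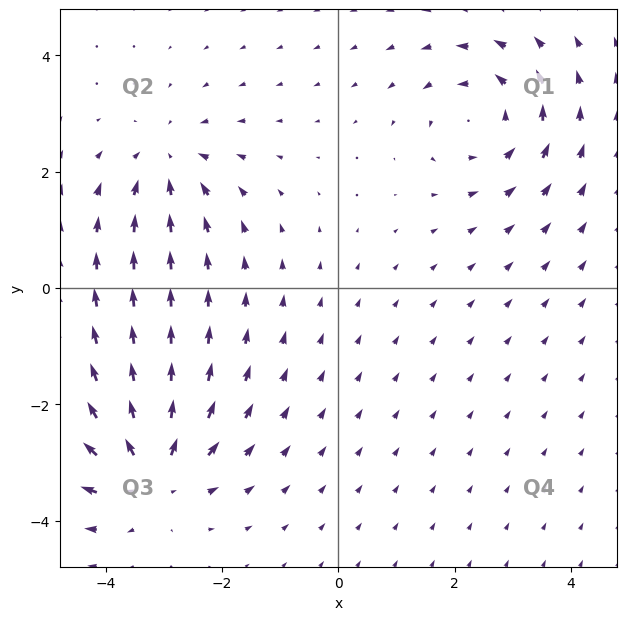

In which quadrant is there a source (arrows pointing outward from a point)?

Q3

The source sits at approximately (-3.2, -3.2), which lies in quadrant Q3. The divergence there is about +5, positive as expected for a source.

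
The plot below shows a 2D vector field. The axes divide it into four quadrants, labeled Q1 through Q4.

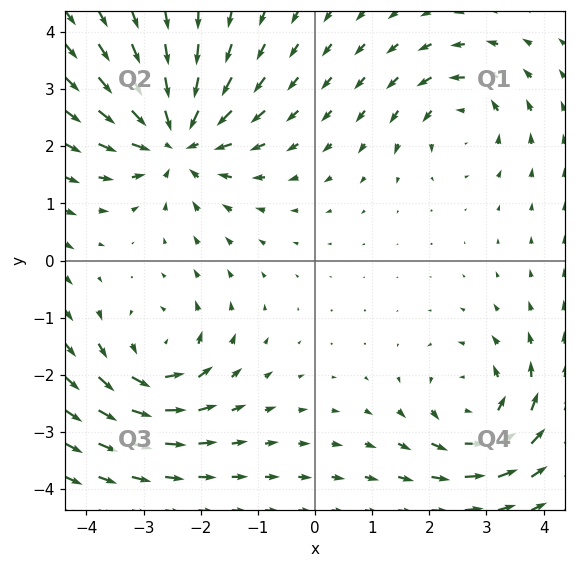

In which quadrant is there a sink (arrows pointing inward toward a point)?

Q2

The sink sits at approximately (-2.4, 2.1), which lies in quadrant Q2. The divergence there is about -5, negative as expected for a sink.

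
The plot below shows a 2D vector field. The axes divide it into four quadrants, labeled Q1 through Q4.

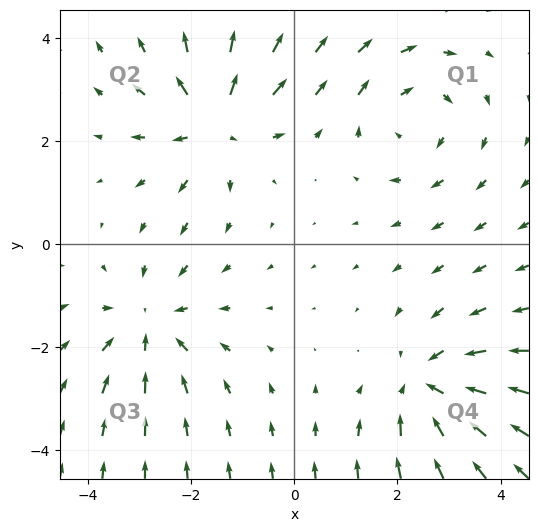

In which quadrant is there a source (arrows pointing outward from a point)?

The source sits at approximately (-1.5, 2.3), which lies in quadrant Q2. The divergence there is about +5, positive as expected for a source.

Q2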